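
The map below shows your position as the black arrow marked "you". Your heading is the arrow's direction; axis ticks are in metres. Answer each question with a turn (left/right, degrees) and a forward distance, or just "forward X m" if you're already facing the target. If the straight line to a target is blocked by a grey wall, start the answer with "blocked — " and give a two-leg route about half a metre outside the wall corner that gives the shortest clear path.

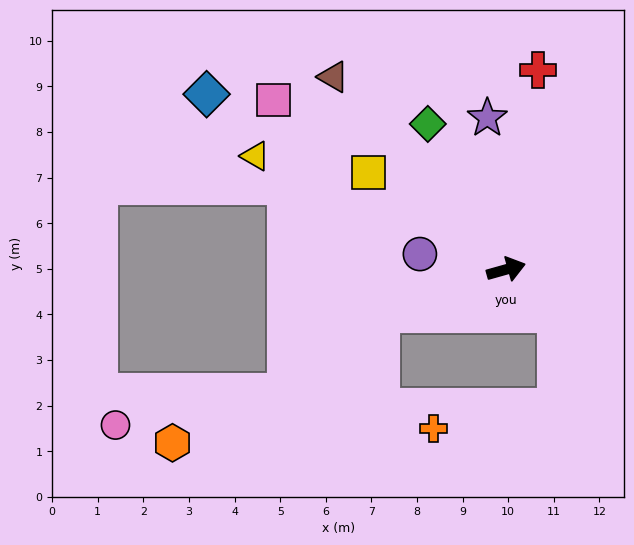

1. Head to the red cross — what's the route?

turn left 65°, forward 4.4 m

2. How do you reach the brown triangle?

turn left 116°, forward 5.7 m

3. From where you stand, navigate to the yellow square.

turn left 129°, forward 3.7 m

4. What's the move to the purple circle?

turn left 154°, forward 1.9 m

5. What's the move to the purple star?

turn left 81°, forward 3.4 m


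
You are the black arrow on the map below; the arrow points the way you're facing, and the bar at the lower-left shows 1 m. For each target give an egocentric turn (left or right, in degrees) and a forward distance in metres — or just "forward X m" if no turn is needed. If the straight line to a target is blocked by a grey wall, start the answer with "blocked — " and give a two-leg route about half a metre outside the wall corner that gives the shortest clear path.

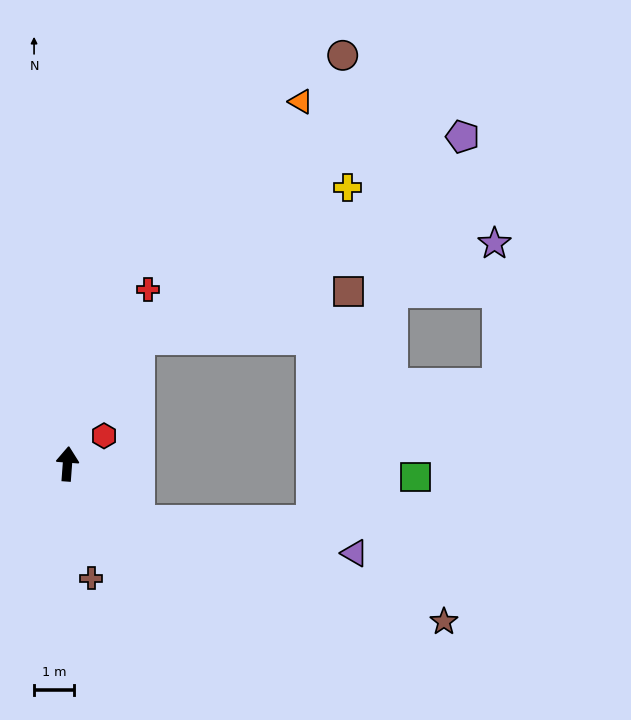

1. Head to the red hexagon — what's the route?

turn right 48°, forward 1.2 m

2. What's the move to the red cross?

turn right 21°, forward 4.8 m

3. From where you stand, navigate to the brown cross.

turn right 164°, forward 2.9 m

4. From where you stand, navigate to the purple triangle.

blocked — turn right 125°, forward 2.3 m, then turn left 31°, forward 5.5 m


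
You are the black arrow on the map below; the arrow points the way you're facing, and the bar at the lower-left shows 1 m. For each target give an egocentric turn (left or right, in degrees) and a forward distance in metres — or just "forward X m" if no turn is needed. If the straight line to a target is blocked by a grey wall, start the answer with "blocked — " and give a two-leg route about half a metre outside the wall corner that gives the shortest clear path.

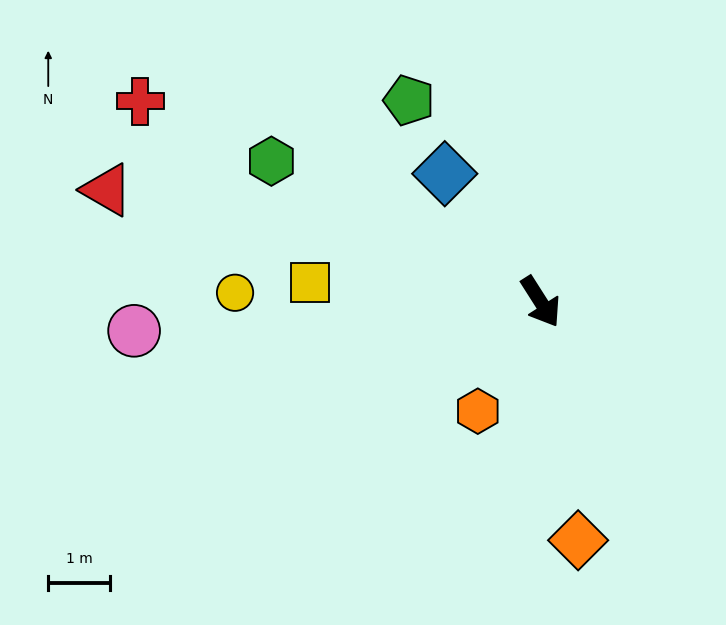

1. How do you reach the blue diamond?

turn right 176°, forward 2.6 m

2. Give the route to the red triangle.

turn right 137°, forward 7.2 m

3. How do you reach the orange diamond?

turn right 24°, forward 3.9 m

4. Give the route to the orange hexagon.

turn right 62°, forward 2.0 m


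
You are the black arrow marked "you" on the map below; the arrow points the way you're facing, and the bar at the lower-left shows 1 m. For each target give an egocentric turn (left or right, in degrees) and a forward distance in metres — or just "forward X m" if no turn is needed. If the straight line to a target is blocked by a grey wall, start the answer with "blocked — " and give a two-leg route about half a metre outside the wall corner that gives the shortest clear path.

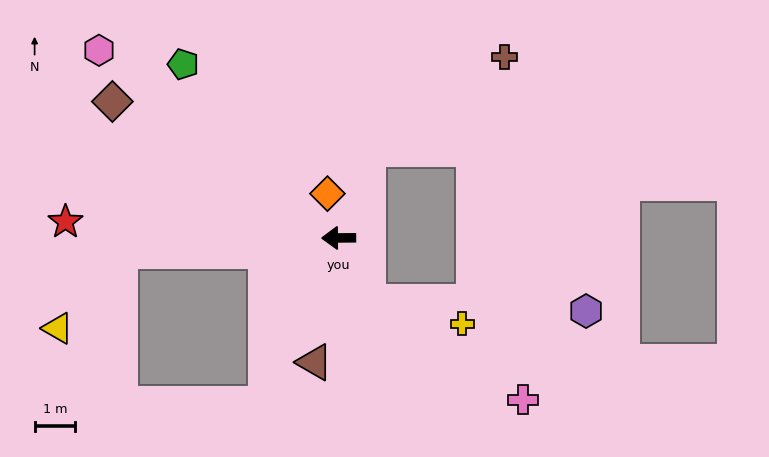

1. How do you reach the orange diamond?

turn right 76°, forward 1.1 m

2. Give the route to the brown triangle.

turn left 79°, forward 3.1 m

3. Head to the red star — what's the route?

turn right 4°, forward 6.7 m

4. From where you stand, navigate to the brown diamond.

turn right 32°, forward 6.5 m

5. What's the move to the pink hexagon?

turn right 39°, forward 7.5 m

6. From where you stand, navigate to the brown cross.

blocked — turn right 109°, forward 2.3 m, then turn right 37°, forward 4.1 m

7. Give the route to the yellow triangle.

blocked — turn left 3°, forward 5.4 m, then turn left 47°, forward 2.4 m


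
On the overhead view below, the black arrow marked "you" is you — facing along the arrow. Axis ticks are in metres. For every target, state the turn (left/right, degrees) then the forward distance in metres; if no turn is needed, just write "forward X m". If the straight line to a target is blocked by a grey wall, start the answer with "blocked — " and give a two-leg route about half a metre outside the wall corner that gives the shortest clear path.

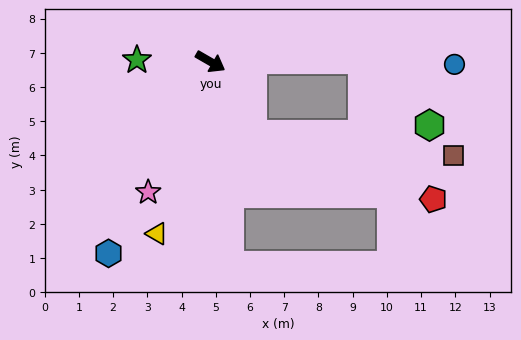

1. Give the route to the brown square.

blocked — turn right 30°, forward 2.5 m, then turn left 54°, forward 5.9 m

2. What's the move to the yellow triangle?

turn right 77°, forward 5.3 m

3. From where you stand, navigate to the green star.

turn right 151°, forward 2.1 m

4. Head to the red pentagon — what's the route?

blocked — turn right 30°, forward 2.5 m, then turn left 40°, forward 5.6 m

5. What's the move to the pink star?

turn right 86°, forward 4.2 m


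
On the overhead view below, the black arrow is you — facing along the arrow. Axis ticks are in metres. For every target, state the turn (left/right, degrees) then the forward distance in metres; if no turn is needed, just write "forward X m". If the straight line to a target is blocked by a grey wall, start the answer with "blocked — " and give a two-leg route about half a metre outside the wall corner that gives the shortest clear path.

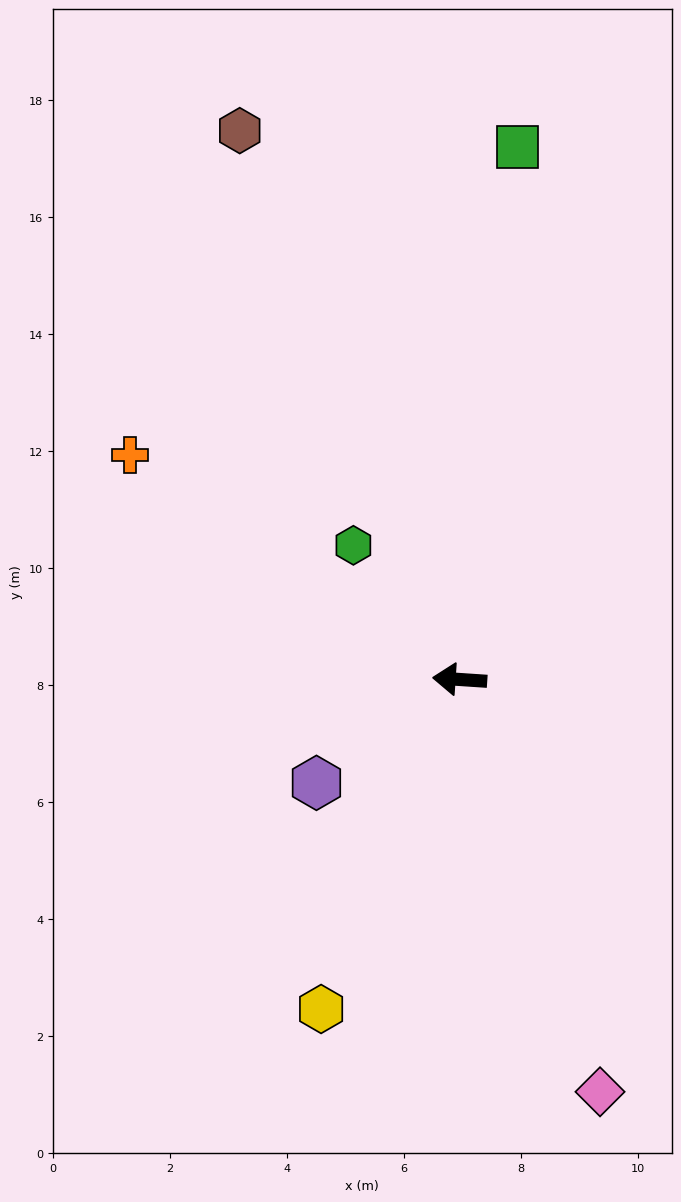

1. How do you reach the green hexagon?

turn right 48°, forward 2.9 m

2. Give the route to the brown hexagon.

turn right 64°, forward 10.1 m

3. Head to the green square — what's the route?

turn right 92°, forward 9.2 m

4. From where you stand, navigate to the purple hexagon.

turn left 40°, forward 3.0 m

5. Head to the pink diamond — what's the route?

turn left 113°, forward 7.4 m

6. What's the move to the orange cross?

turn right 30°, forward 6.8 m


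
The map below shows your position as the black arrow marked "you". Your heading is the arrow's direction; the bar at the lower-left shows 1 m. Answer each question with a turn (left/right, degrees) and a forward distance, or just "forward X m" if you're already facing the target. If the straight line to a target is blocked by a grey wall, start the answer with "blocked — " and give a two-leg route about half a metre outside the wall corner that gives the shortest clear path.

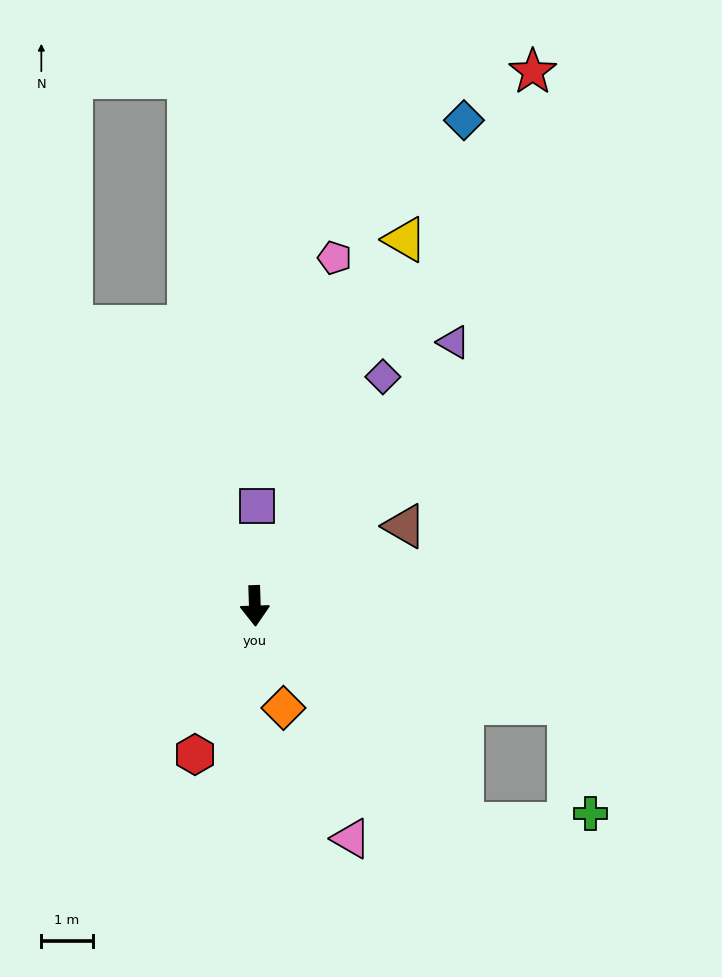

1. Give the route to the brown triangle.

turn left 116°, forward 3.3 m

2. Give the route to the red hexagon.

turn right 24°, forward 3.1 m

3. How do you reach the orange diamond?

turn left 14°, forward 2.1 m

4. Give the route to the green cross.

blocked — turn left 71°, forward 6.4 m, then turn right 62°, forward 2.2 m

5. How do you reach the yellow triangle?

turn left 156°, forward 7.7 m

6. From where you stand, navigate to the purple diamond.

turn left 149°, forward 5.1 m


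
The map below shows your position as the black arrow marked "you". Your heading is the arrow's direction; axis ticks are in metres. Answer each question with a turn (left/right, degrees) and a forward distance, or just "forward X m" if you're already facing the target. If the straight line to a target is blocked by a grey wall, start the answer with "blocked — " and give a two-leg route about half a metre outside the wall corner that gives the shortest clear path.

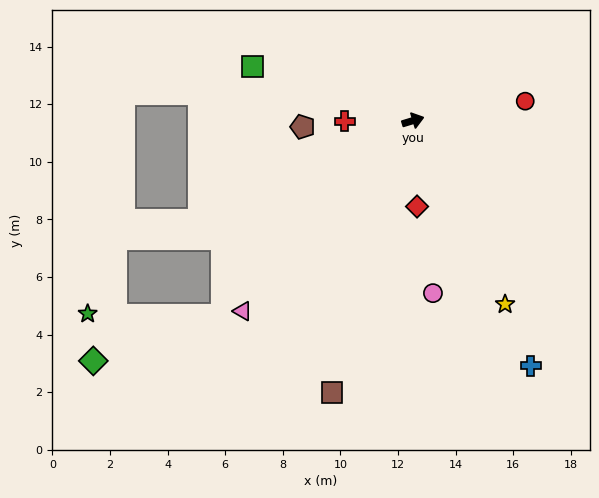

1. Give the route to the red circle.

turn right 7°, forward 4.0 m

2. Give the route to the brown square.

turn right 123°, forward 9.9 m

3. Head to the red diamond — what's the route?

turn right 104°, forward 3.0 m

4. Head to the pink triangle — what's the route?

turn right 149°, forward 8.9 m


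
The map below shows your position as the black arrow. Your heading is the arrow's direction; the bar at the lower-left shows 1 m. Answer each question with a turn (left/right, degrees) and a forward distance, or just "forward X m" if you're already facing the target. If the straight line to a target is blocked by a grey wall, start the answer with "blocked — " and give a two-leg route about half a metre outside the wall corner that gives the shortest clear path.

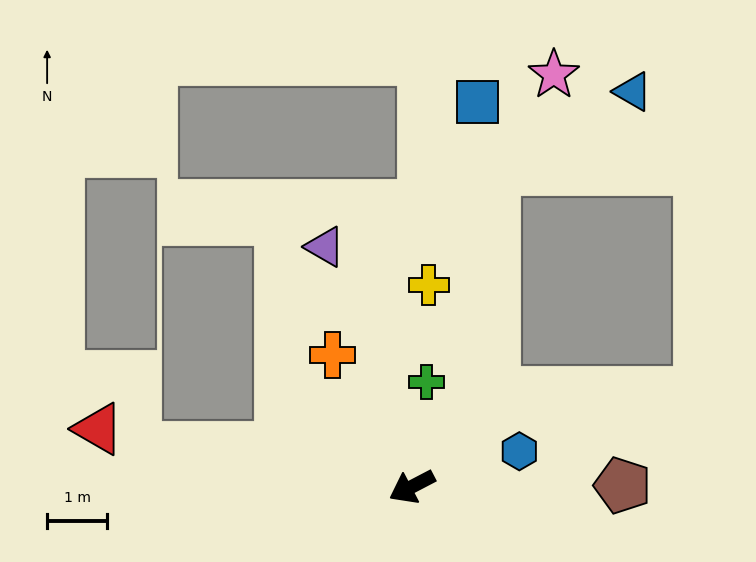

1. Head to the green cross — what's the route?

turn right 126°, forward 1.8 m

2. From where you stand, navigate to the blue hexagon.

turn left 171°, forward 1.9 m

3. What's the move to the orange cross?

turn right 87°, forward 2.6 m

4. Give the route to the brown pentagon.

turn left 153°, forward 3.5 m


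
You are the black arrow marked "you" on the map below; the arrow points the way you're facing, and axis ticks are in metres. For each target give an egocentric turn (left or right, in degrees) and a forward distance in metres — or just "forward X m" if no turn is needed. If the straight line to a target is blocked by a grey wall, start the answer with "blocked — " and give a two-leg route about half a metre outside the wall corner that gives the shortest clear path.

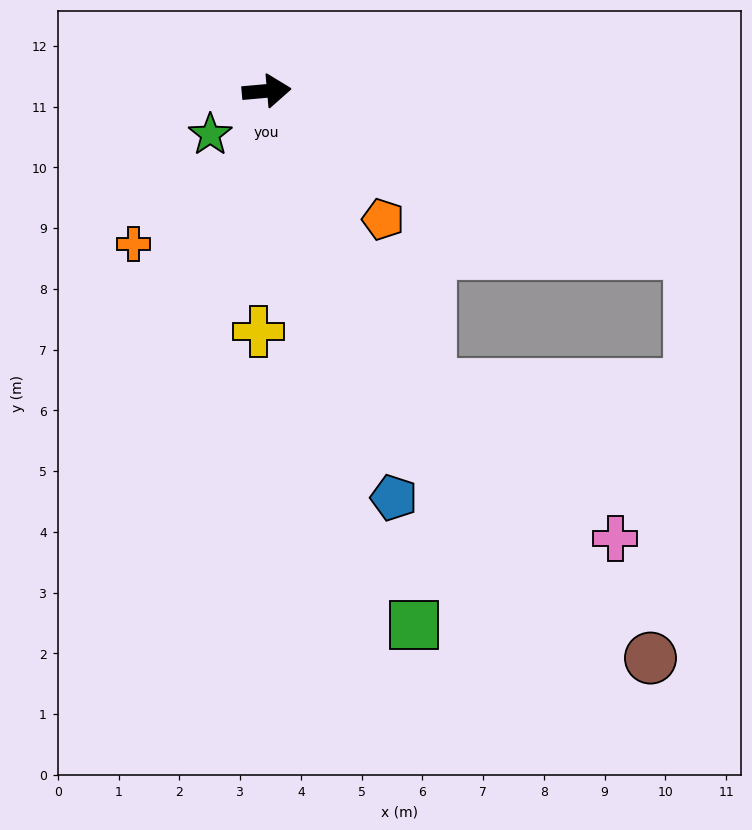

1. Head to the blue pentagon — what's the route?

turn right 78°, forward 7.0 m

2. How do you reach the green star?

turn right 147°, forward 1.2 m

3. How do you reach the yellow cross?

turn right 97°, forward 4.0 m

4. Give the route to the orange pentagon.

turn right 53°, forward 2.9 m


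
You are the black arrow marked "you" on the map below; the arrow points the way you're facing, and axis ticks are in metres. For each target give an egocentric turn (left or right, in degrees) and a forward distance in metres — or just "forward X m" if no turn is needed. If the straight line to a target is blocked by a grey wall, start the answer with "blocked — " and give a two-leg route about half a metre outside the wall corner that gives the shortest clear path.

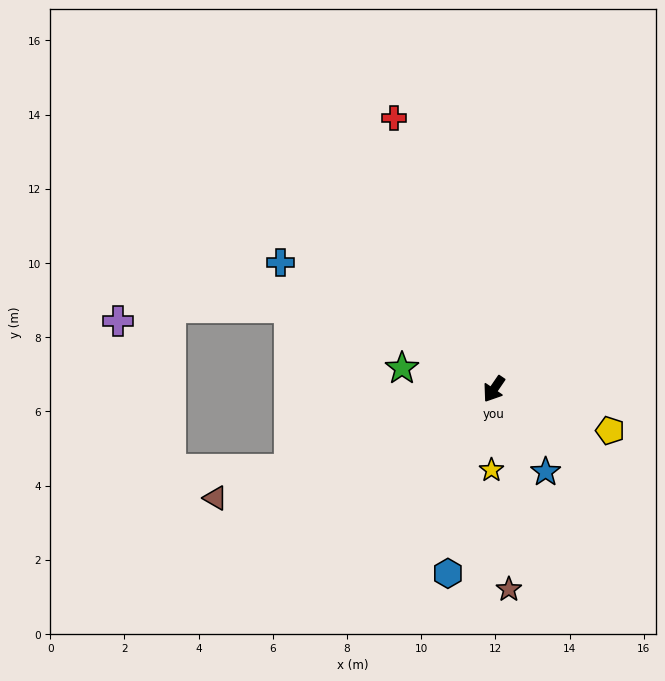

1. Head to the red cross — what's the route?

turn right 125°, forward 7.8 m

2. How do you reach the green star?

turn right 68°, forward 2.5 m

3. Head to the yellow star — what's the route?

turn left 33°, forward 2.2 m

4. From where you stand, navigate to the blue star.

turn left 66°, forward 2.6 m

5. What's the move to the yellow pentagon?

turn left 105°, forward 3.3 m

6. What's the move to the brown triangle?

turn right 34°, forward 8.1 m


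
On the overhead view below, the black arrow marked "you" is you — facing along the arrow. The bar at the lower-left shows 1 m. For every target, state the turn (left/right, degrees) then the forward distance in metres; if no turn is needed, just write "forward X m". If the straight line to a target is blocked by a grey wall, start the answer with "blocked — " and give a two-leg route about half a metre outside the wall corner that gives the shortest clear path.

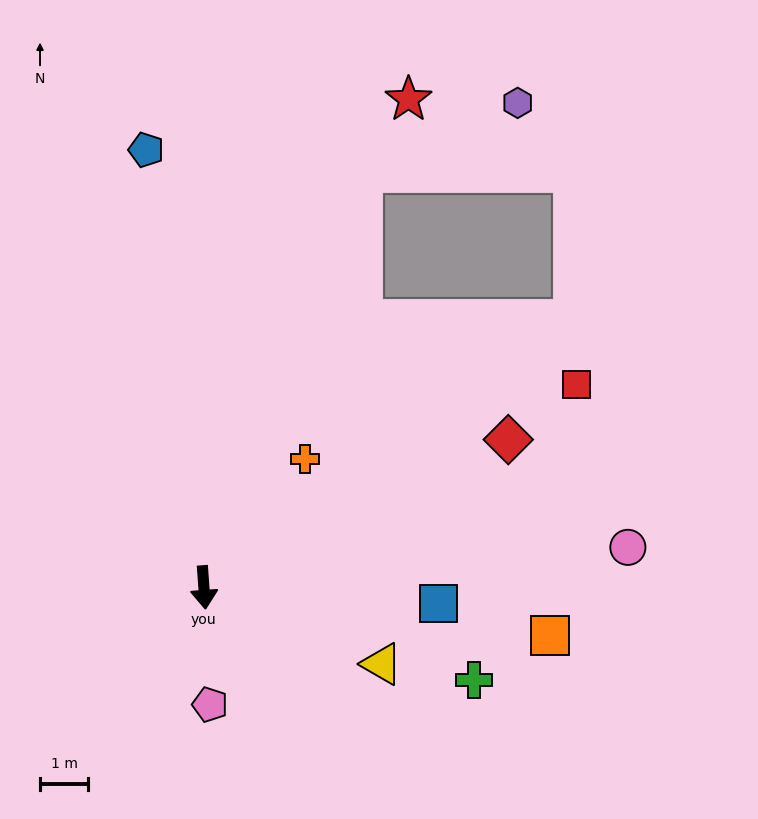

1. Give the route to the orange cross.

turn left 138°, forward 3.4 m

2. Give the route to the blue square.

turn left 82°, forward 4.9 m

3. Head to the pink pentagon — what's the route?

forward 2.4 m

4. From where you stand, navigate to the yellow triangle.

turn left 63°, forward 4.0 m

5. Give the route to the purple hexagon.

blocked — turn left 155°, forward 9.2 m, then turn right 45°, forward 3.5 m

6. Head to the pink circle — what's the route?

turn left 91°, forward 8.9 m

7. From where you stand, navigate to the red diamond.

turn left 112°, forward 7.0 m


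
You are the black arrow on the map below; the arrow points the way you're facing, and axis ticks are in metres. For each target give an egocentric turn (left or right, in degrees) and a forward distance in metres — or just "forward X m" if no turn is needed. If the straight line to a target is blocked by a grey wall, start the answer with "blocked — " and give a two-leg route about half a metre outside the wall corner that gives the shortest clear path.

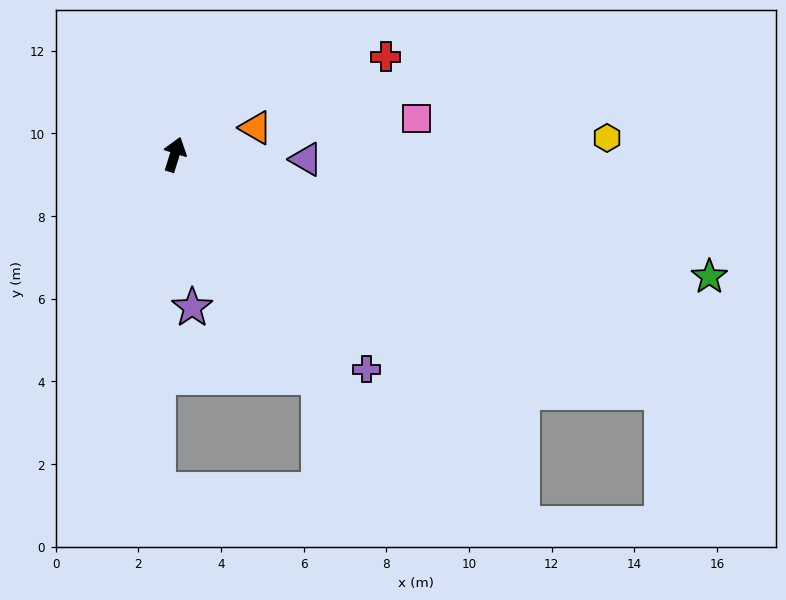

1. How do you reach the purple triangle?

turn right 75°, forward 3.2 m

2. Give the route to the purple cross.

turn right 121°, forward 7.0 m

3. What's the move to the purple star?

turn right 156°, forward 3.7 m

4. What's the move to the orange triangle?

turn right 54°, forward 2.1 m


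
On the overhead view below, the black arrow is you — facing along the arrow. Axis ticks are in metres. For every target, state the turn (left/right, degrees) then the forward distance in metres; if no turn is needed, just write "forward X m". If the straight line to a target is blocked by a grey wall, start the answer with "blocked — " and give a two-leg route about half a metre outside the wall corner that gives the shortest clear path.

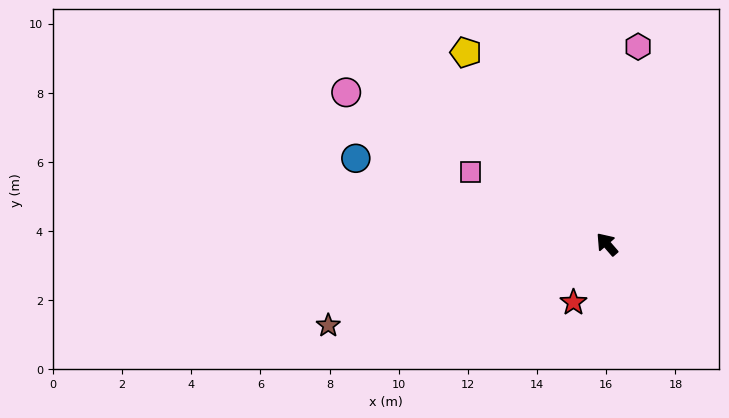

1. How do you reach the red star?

turn left 109°, forward 1.9 m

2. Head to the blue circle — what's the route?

turn left 30°, forward 7.7 m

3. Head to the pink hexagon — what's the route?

turn right 50°, forward 5.8 m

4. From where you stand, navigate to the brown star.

turn left 65°, forward 8.4 m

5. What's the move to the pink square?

turn left 21°, forward 4.5 m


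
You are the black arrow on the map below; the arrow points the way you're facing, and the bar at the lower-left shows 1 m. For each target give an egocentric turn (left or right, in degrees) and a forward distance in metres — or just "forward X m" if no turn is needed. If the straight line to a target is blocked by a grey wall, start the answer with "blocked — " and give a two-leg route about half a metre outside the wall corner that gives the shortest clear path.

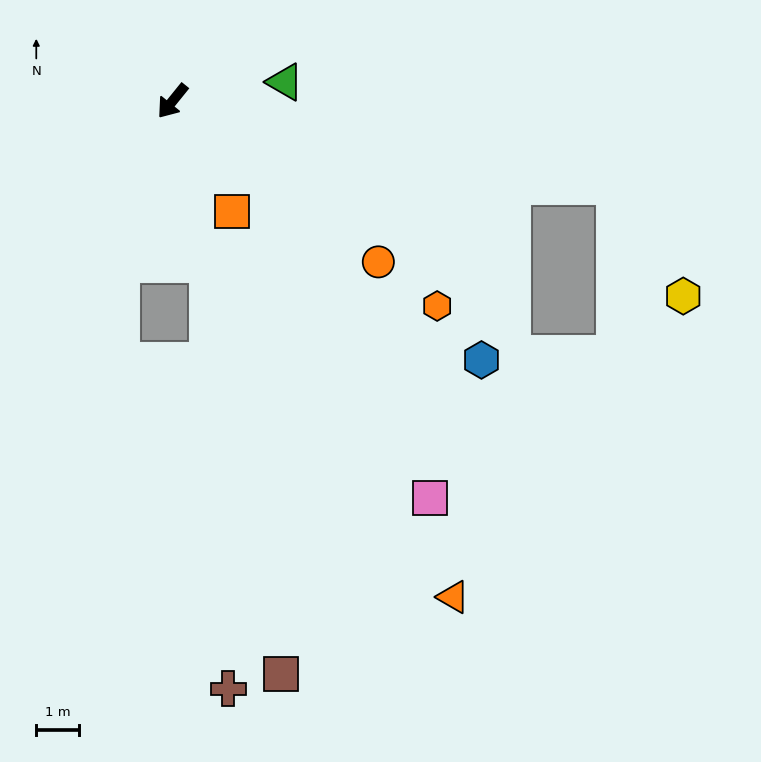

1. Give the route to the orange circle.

turn left 91°, forward 6.1 m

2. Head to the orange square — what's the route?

turn left 67°, forward 2.9 m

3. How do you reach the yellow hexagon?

blocked — turn left 118°, forward 10.5 m, then turn right 47°, forward 3.0 m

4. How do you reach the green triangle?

turn left 139°, forward 2.7 m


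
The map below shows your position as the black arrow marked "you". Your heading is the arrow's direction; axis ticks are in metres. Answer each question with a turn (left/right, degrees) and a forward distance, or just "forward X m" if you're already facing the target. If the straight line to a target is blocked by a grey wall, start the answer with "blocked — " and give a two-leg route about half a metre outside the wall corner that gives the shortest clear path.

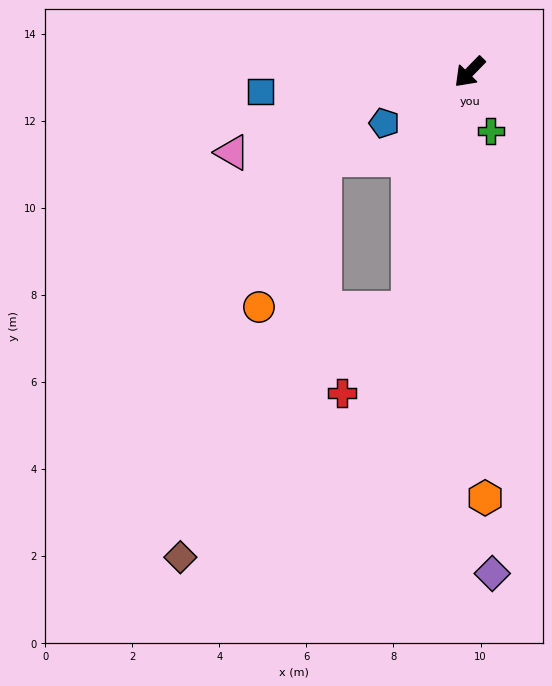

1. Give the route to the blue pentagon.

turn right 15°, forward 2.3 m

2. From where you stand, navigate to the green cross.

turn left 64°, forward 1.4 m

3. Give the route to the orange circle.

blocked — turn left 30°, forward 5.6 m, then turn right 77°, forward 3.5 m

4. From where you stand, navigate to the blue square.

turn right 40°, forward 4.8 m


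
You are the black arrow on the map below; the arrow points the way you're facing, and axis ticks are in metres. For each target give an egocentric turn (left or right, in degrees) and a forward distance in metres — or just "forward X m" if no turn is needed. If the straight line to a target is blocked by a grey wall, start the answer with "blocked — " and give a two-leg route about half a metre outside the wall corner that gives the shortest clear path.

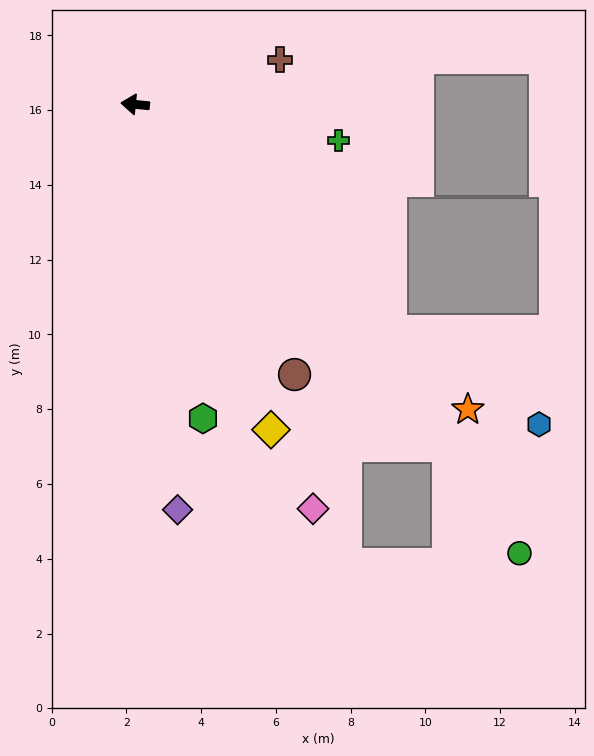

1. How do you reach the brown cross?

turn right 157°, forward 4.1 m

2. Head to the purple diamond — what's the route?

turn left 102°, forward 10.9 m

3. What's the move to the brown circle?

turn left 126°, forward 8.4 m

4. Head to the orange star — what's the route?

turn left 143°, forward 12.1 m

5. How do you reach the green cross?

turn left 176°, forward 5.5 m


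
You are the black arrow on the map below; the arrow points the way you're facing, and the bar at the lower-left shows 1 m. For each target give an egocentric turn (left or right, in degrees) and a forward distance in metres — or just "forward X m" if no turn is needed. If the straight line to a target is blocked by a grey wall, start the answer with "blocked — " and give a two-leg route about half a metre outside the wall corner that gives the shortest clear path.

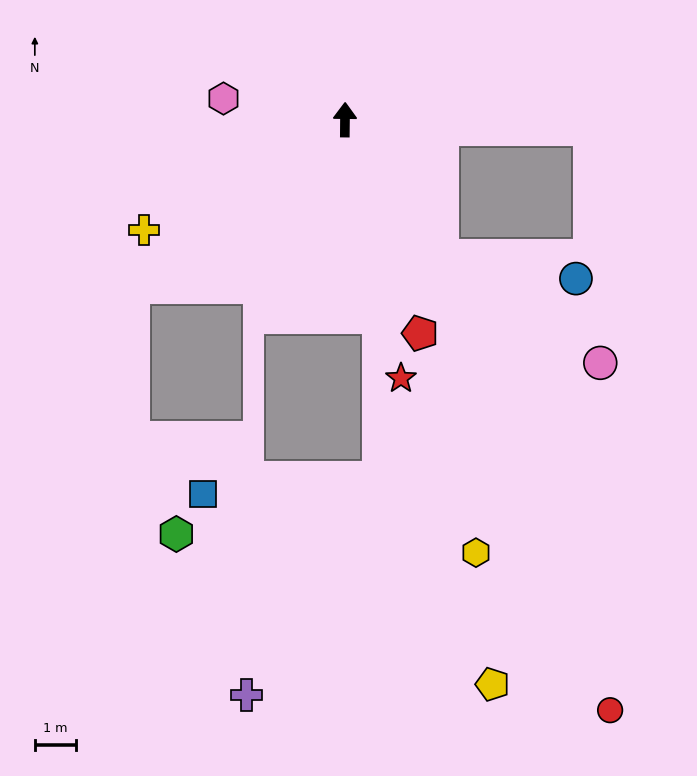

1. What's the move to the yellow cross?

turn left 119°, forward 5.6 m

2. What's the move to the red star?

turn right 167°, forward 6.4 m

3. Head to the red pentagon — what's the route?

turn right 160°, forward 5.5 m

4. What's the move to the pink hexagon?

turn left 81°, forward 3.0 m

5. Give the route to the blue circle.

blocked — turn right 144°, forward 4.1 m, then turn left 45°, forward 3.3 m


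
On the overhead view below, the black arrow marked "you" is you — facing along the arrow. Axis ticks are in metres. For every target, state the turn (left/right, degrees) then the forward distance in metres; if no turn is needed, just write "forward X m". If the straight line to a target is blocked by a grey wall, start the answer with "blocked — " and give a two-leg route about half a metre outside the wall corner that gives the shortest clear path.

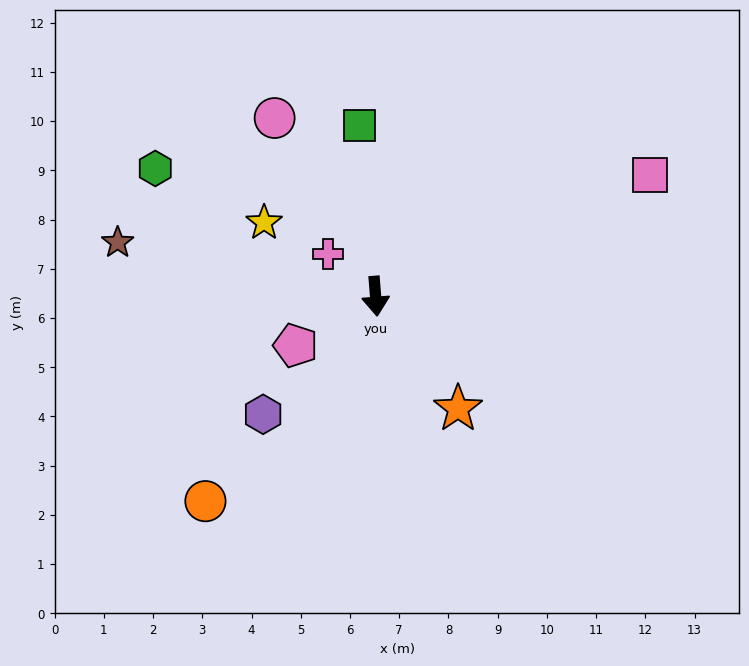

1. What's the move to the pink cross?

turn right 136°, forward 1.3 m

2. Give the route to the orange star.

turn left 32°, forward 2.8 m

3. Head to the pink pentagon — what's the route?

turn right 63°, forward 1.9 m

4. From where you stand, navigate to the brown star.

turn right 106°, forward 5.4 m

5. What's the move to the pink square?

turn left 109°, forward 6.1 m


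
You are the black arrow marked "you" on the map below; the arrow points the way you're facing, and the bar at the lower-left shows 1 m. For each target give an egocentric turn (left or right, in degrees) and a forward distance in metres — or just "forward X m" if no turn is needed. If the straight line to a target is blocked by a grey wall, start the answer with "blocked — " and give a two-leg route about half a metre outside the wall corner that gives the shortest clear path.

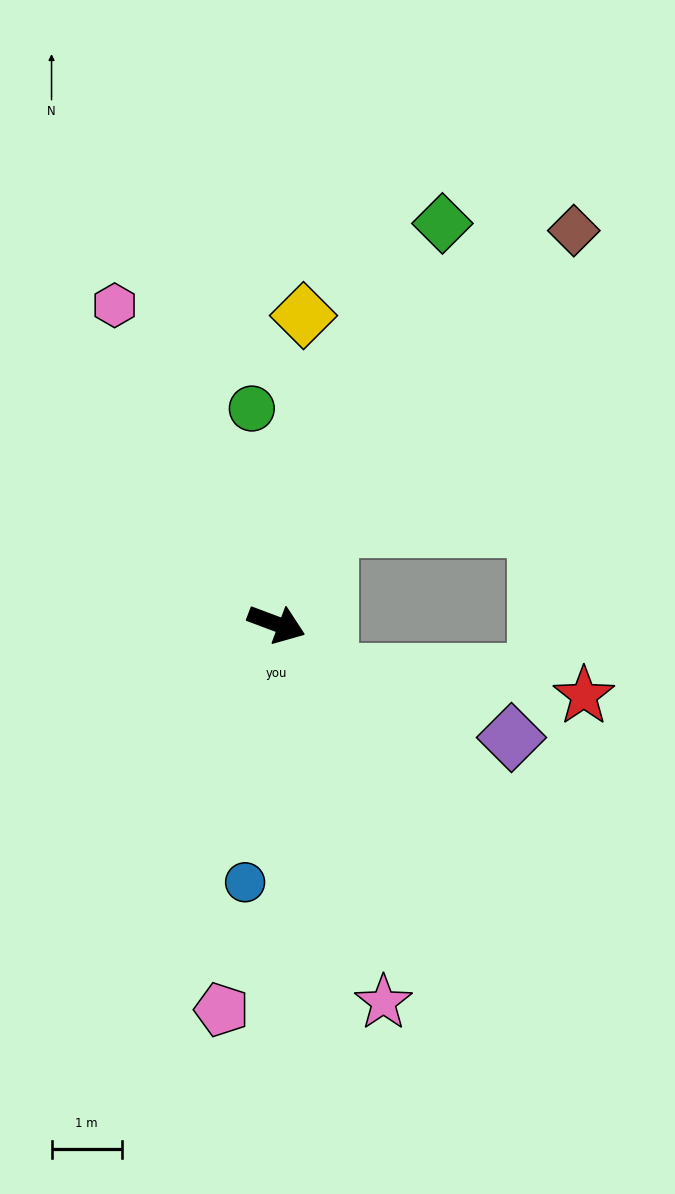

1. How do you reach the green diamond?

turn left 88°, forward 6.2 m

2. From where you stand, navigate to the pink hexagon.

turn left 137°, forward 5.1 m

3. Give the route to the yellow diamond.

turn left 106°, forward 4.4 m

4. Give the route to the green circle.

turn left 117°, forward 3.1 m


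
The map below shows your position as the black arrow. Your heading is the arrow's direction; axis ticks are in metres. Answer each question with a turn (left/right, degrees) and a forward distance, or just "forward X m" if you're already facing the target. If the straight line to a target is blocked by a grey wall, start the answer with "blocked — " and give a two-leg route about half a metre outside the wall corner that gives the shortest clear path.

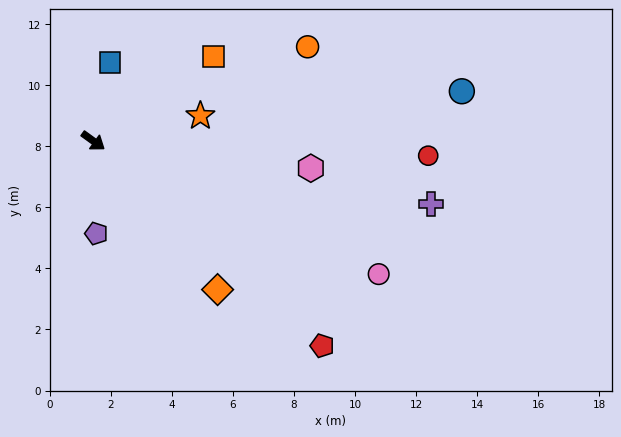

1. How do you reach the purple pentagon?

turn right 52°, forward 3.0 m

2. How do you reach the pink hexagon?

turn left 29°, forward 7.2 m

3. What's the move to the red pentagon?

turn right 6°, forward 10.1 m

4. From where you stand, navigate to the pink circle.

turn left 11°, forward 10.3 m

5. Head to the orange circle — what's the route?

turn left 60°, forward 7.7 m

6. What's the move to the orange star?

turn left 49°, forward 3.6 m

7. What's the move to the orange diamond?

turn right 14°, forward 6.3 m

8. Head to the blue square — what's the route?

turn left 114°, forward 2.6 m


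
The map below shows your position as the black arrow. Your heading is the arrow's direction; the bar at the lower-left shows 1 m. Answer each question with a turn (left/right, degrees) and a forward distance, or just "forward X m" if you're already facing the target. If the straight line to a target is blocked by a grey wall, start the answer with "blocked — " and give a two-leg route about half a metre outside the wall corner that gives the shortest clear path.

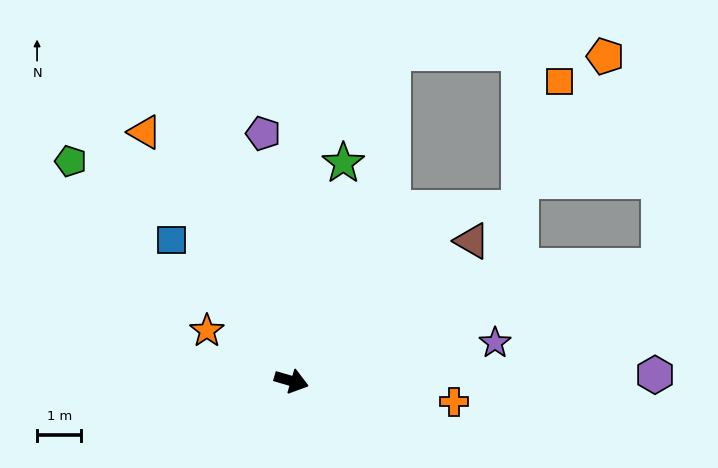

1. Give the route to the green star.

turn left 93°, forward 5.0 m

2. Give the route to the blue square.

turn left 147°, forward 4.2 m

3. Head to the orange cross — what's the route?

turn left 9°, forward 3.7 m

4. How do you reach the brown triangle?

turn left 54°, forward 5.1 m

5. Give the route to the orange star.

turn left 166°, forward 2.2 m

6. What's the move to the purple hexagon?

turn left 17°, forward 8.2 m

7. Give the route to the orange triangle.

turn left 137°, forward 6.5 m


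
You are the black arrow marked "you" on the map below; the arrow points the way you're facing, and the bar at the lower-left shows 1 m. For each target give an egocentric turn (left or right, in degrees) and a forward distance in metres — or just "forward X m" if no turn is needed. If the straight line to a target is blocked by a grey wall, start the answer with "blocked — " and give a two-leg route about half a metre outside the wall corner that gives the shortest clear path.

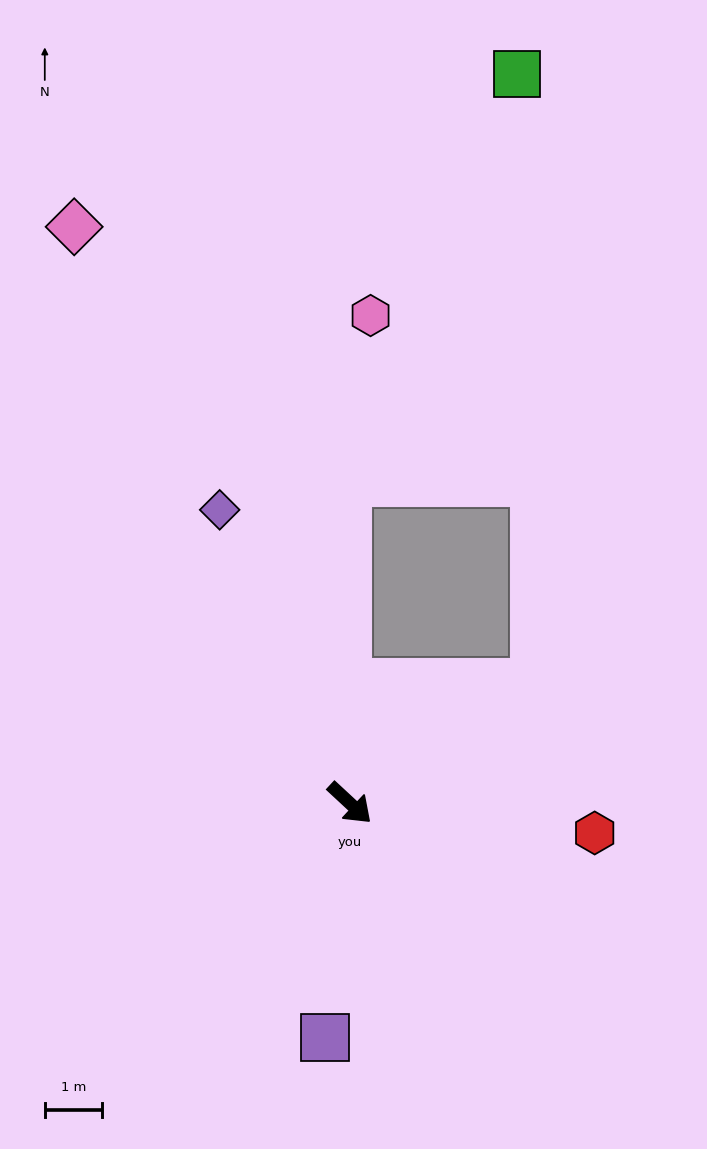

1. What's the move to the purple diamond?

turn left 157°, forward 5.6 m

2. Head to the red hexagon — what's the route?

turn left 36°, forward 4.3 m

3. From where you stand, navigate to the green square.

blocked — turn left 133°, forward 5.6 m, then turn right 23°, forward 7.7 m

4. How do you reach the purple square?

turn right 53°, forward 4.1 m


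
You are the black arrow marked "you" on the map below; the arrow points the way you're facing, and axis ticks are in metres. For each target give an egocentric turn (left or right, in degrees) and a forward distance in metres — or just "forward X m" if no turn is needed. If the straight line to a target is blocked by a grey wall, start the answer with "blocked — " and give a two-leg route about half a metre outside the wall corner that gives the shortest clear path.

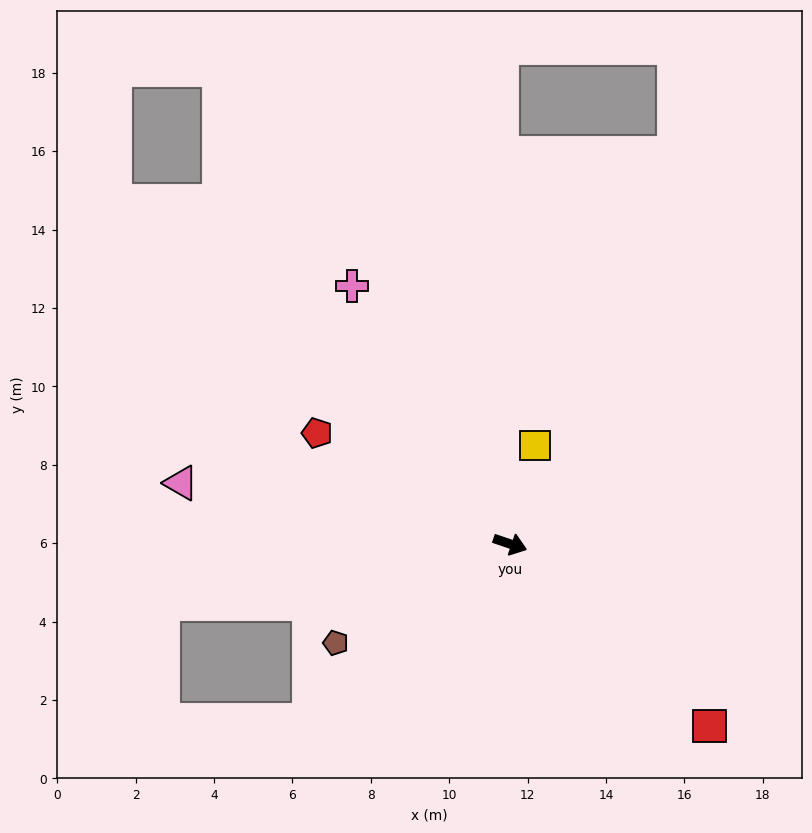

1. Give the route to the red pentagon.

turn left 169°, forward 5.7 m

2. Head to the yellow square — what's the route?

turn left 95°, forward 2.6 m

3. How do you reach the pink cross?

turn left 140°, forward 7.7 m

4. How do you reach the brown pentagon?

turn right 132°, forward 5.1 m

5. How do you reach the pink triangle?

turn right 172°, forward 8.5 m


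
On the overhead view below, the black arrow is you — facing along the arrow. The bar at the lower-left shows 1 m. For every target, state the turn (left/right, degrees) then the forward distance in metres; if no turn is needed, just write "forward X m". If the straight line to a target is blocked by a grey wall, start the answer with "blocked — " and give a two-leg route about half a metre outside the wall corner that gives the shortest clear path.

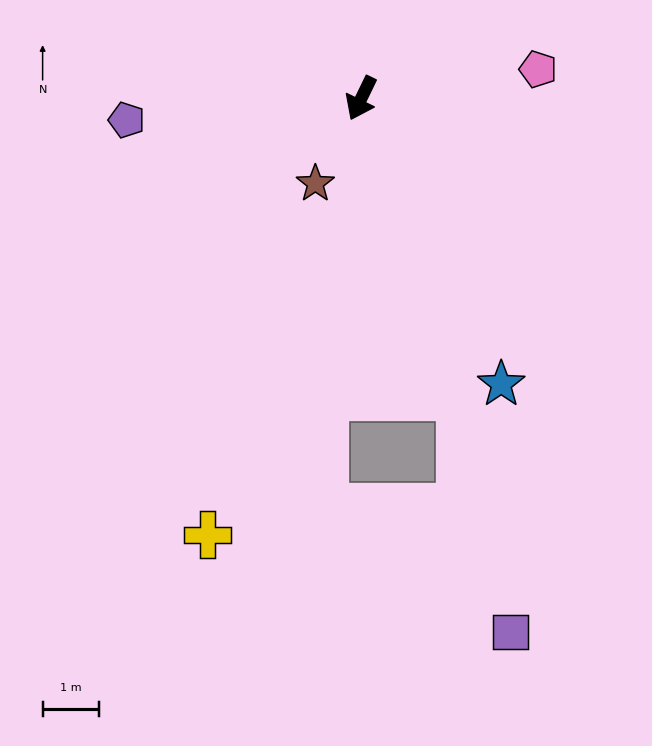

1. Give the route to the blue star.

turn left 52°, forward 5.7 m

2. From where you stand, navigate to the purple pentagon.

turn right 59°, forward 4.2 m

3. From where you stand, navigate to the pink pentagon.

turn left 125°, forward 3.2 m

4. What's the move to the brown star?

turn right 3°, forward 1.7 m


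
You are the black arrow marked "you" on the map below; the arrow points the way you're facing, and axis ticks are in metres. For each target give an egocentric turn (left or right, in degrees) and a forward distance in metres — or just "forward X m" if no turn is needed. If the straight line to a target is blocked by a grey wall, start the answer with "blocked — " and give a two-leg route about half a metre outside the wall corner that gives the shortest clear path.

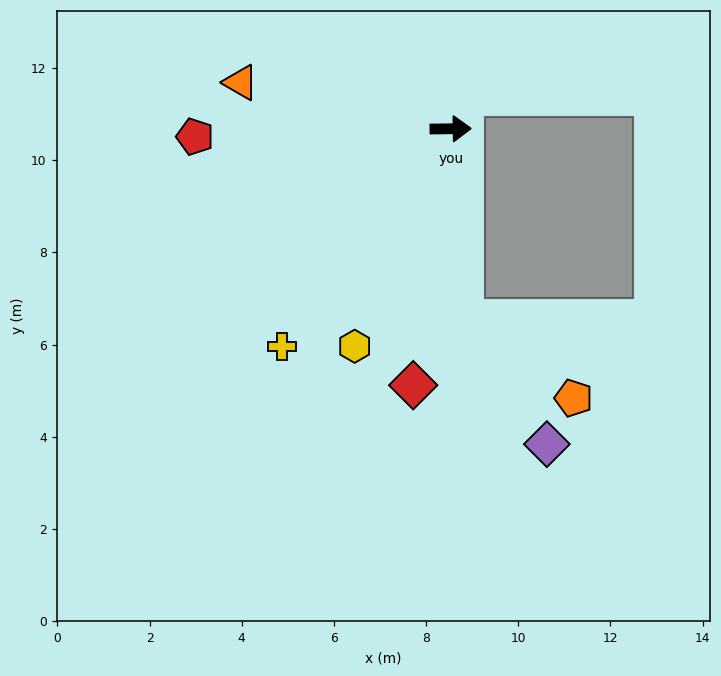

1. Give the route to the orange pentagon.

blocked — turn right 87°, forward 4.1 m, then turn left 50°, forward 2.9 m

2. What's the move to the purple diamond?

blocked — turn right 87°, forward 4.1 m, then turn left 30°, forward 3.3 m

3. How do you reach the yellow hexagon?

turn right 115°, forward 5.2 m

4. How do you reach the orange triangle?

turn left 167°, forward 4.7 m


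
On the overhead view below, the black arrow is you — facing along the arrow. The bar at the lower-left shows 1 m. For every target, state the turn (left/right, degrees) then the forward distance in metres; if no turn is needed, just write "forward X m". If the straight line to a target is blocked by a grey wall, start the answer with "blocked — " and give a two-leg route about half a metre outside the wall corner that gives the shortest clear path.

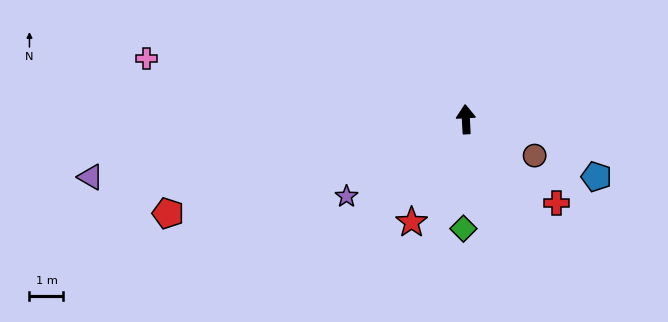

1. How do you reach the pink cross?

turn left 76°, forward 9.6 m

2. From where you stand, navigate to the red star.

turn left 149°, forward 3.4 m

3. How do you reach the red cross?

turn right 136°, forward 3.6 m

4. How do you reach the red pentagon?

turn left 104°, forward 9.2 m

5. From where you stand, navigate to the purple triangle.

turn left 96°, forward 11.2 m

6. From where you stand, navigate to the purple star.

turn left 120°, forward 4.2 m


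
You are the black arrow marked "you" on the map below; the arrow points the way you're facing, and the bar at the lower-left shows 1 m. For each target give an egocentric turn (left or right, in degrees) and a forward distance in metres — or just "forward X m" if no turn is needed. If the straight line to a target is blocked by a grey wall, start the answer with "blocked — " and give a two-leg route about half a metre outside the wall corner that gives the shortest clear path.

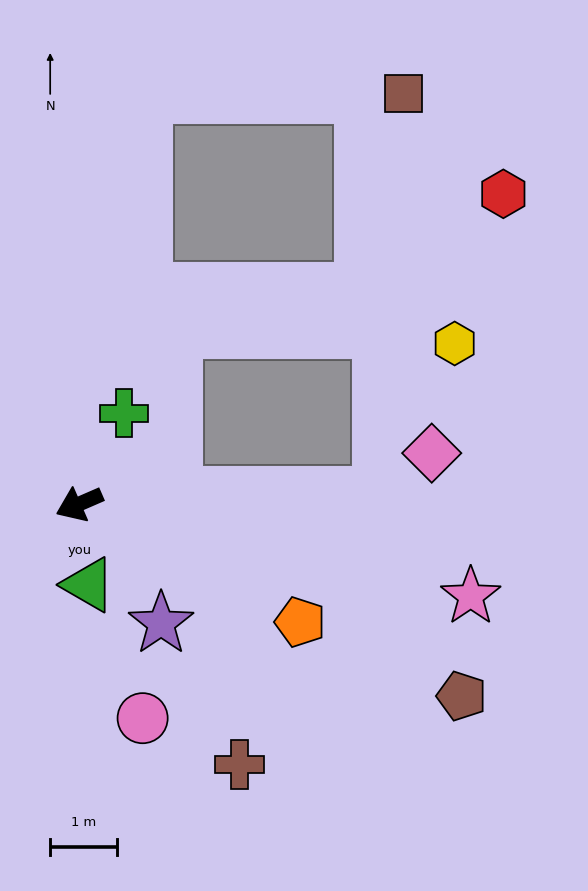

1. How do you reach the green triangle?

turn left 73°, forward 1.2 m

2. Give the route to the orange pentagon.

turn left 128°, forward 3.8 m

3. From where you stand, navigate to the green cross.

turn right 140°, forward 1.5 m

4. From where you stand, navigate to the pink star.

turn left 143°, forward 6.1 m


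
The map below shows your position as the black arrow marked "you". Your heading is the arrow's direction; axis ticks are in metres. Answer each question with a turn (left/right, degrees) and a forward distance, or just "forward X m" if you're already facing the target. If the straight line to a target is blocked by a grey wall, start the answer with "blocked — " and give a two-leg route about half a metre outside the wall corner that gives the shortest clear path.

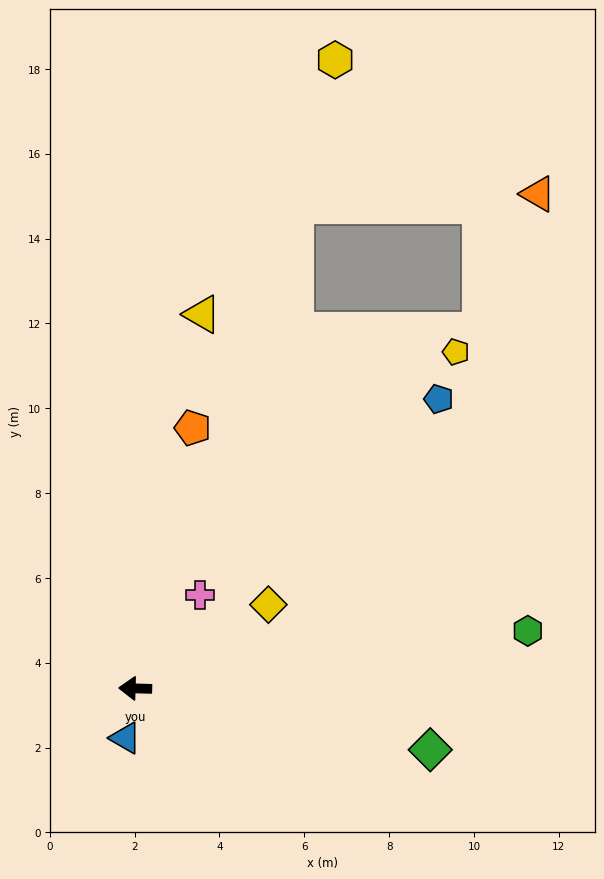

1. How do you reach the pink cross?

turn right 123°, forward 2.7 m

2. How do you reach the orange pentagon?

turn right 101°, forward 6.3 m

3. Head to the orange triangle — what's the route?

blocked — turn right 107°, forward 12.0 m, then turn right 68°, forward 5.7 m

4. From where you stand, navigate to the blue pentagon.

turn right 135°, forward 9.9 m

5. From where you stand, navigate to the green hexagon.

turn right 170°, forward 9.4 m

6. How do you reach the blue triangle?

turn left 80°, forward 1.2 m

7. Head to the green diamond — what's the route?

turn left 170°, forward 7.1 m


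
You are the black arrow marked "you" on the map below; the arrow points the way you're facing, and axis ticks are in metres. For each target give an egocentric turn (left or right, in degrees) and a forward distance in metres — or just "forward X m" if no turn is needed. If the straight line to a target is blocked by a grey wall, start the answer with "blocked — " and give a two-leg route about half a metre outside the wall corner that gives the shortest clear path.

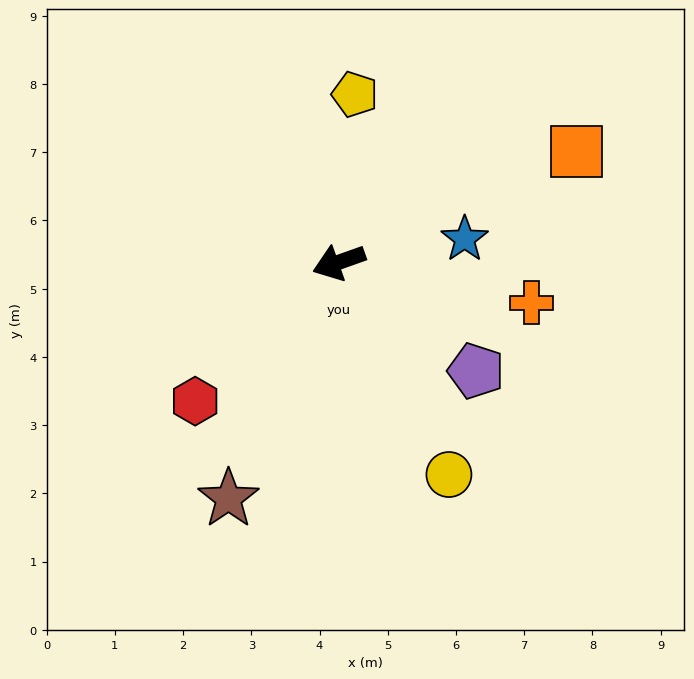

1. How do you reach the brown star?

turn left 45°, forward 3.8 m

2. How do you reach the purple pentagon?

turn left 122°, forward 2.6 m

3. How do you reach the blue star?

turn left 171°, forward 1.9 m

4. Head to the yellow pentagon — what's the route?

turn right 115°, forward 2.5 m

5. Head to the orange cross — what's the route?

turn left 149°, forward 2.9 m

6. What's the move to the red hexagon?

turn left 24°, forward 2.9 m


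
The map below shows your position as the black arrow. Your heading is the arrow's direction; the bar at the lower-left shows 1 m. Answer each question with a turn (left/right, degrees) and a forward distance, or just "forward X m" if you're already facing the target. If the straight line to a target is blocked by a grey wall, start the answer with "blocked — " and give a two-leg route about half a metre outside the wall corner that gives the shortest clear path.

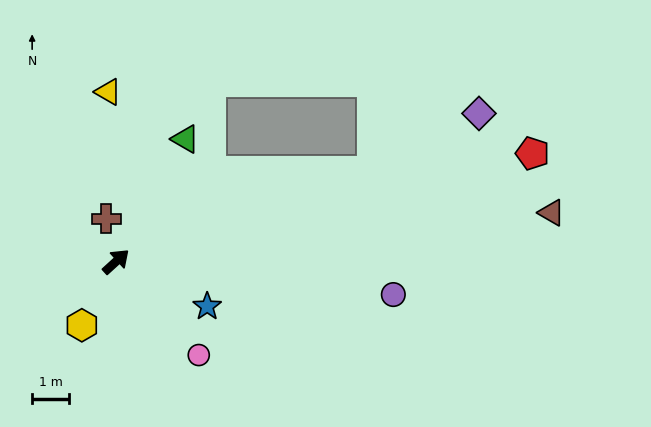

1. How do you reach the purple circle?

turn right 49°, forward 7.5 m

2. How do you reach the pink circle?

turn right 91°, forward 3.4 m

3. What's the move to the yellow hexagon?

turn right 161°, forward 2.0 m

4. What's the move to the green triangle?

turn left 18°, forward 3.8 m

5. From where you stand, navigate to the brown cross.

turn left 60°, forward 1.2 m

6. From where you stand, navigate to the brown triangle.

turn right 36°, forward 11.8 m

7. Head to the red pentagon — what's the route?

turn right 28°, forward 11.6 m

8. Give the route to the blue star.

turn right 69°, forward 2.7 m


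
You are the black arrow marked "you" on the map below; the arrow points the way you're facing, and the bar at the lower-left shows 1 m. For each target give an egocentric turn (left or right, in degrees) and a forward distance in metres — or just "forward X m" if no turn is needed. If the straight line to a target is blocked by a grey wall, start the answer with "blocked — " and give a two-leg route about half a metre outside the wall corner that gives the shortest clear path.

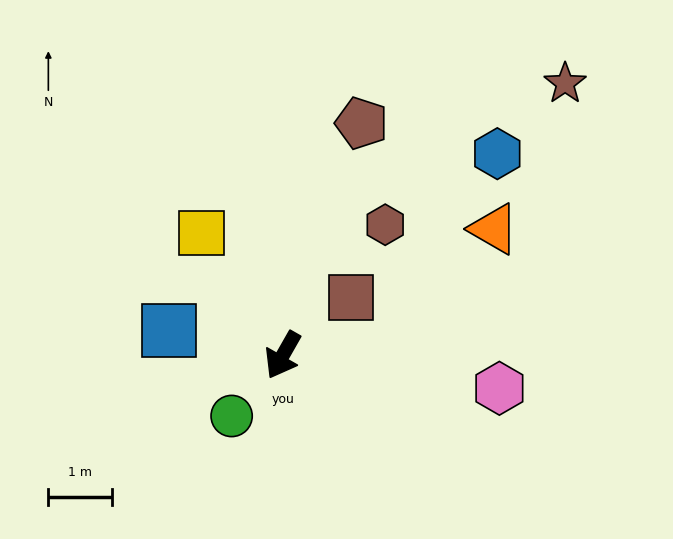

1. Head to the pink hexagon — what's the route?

turn left 111°, forward 3.4 m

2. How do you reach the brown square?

turn left 160°, forward 1.4 m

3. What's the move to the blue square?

turn right 73°, forward 1.8 m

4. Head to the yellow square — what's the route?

turn right 117°, forward 2.3 m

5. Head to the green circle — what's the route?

turn right 10°, forward 1.2 m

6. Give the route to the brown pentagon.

turn right 169°, forward 3.8 m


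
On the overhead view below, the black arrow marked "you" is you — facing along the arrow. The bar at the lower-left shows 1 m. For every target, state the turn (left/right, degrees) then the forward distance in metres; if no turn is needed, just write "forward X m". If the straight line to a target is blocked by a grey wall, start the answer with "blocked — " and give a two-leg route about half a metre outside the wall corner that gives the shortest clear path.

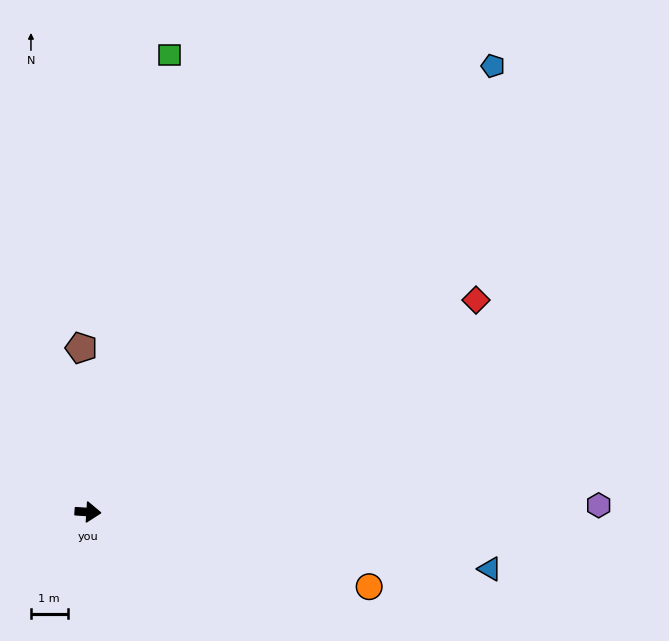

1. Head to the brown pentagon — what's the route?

turn left 96°, forward 4.5 m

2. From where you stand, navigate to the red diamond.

turn left 32°, forward 12.1 m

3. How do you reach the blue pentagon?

turn left 51°, forward 16.5 m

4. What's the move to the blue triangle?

turn right 4°, forward 11.1 m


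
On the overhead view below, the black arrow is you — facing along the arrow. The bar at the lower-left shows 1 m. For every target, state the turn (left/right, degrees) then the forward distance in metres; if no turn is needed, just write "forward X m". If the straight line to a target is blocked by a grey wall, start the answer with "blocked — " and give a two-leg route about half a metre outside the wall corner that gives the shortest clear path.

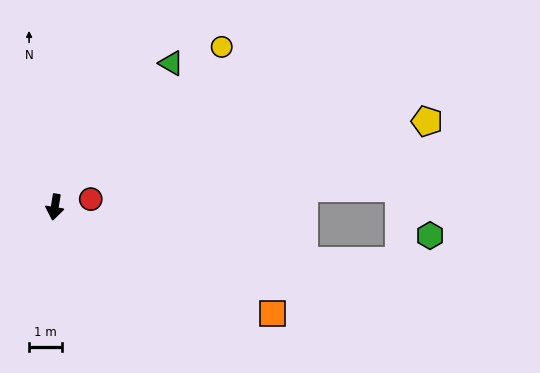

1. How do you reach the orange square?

turn left 73°, forward 7.4 m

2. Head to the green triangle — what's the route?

turn left 150°, forward 5.6 m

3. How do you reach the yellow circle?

turn left 143°, forward 7.1 m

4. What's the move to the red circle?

turn left 112°, forward 1.1 m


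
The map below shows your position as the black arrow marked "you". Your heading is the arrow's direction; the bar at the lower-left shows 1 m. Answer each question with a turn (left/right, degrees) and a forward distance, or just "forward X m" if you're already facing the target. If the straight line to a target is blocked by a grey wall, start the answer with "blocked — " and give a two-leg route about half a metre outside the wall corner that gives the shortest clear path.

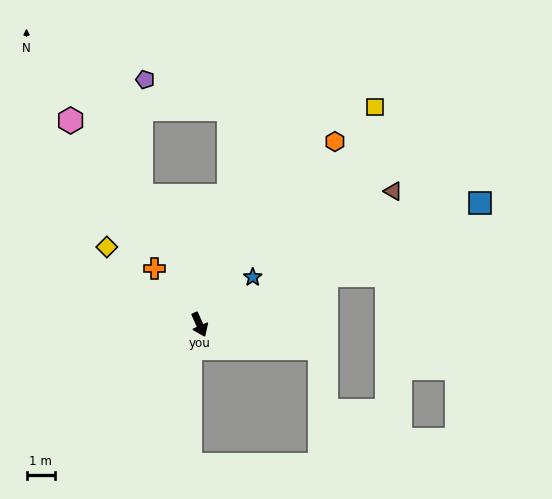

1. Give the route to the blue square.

turn left 90°, forward 10.8 m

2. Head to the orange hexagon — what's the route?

turn left 120°, forward 8.0 m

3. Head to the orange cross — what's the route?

turn right 165°, forward 2.5 m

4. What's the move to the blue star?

turn left 108°, forward 2.5 m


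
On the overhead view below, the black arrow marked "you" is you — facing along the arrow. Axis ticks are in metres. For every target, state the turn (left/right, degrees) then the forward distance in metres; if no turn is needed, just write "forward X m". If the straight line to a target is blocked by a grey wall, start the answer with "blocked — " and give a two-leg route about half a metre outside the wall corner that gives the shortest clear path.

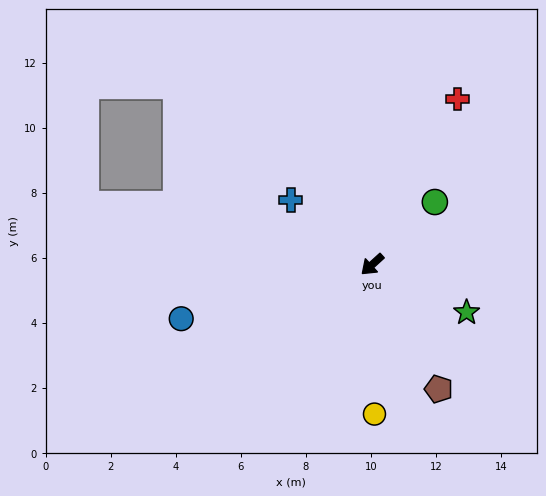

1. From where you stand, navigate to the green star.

turn left 111°, forward 3.3 m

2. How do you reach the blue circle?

turn right 26°, forward 6.1 m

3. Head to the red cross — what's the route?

turn right 160°, forward 5.7 m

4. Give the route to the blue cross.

turn right 81°, forward 3.2 m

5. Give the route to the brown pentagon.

turn left 76°, forward 4.3 m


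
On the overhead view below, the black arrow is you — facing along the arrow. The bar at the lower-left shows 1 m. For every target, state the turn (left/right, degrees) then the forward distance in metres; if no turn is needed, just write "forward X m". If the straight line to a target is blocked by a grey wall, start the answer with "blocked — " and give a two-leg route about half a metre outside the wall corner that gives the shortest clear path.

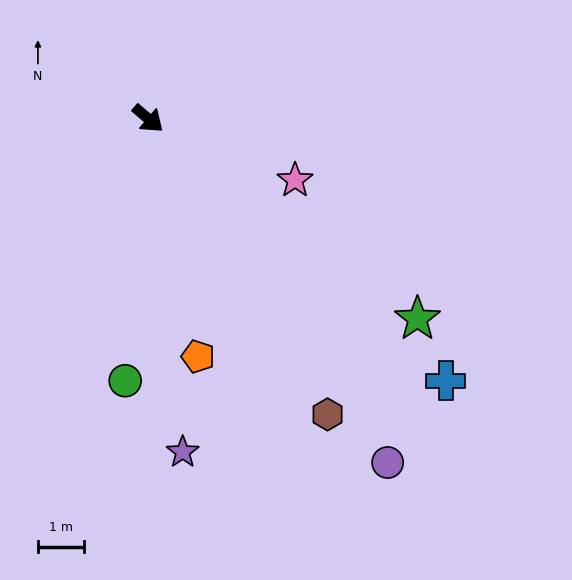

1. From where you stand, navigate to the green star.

turn left 4°, forward 7.2 m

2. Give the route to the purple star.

turn right 44°, forward 7.2 m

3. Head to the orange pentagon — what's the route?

turn right 38°, forward 5.2 m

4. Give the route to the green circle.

turn right 55°, forward 5.7 m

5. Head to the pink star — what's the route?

turn left 18°, forward 3.4 m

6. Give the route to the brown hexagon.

turn right 18°, forward 7.4 m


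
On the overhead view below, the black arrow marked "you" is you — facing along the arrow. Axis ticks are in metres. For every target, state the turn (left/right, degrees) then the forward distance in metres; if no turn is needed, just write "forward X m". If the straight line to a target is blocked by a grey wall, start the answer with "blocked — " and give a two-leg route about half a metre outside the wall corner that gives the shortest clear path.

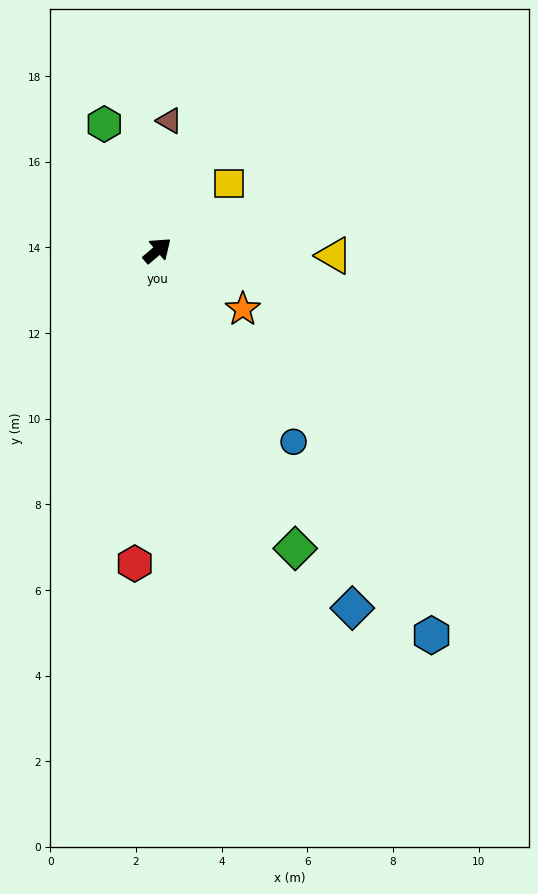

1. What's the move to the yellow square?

turn left 2°, forward 2.3 m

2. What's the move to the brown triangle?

turn left 44°, forward 3.0 m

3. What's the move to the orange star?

turn right 75°, forward 2.4 m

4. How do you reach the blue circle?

turn right 95°, forward 5.5 m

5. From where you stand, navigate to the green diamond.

turn right 106°, forward 7.7 m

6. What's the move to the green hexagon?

turn left 72°, forward 3.2 m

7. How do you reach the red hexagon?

turn right 135°, forward 7.3 m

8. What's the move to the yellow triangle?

turn right 42°, forward 4.1 m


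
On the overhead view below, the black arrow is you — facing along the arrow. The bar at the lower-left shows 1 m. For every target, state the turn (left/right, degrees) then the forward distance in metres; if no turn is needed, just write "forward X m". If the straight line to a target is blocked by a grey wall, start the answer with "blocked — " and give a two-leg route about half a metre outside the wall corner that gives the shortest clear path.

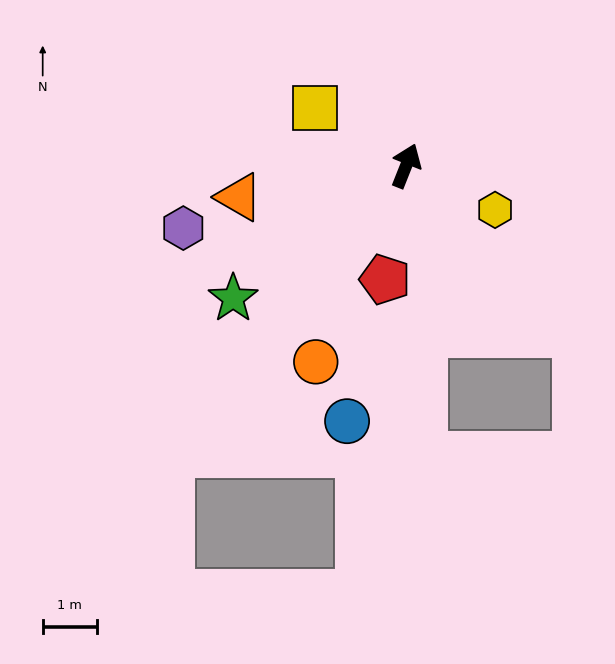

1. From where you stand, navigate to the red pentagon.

turn right 169°, forward 2.1 m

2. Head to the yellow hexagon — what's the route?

turn right 95°, forward 1.8 m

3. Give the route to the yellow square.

turn left 79°, forward 2.0 m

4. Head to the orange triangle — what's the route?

turn left 122°, forward 3.1 m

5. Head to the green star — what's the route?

turn left 149°, forward 4.0 m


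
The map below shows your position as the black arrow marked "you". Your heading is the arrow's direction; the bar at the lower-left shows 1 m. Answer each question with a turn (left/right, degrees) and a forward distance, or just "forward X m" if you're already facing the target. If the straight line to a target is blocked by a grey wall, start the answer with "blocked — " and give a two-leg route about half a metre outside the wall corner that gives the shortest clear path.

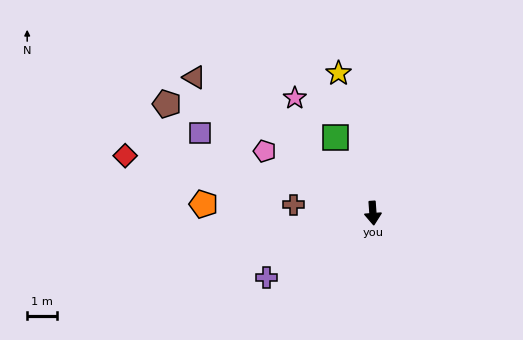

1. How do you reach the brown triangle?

turn right 131°, forward 7.4 m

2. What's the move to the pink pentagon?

turn right 124°, forward 4.1 m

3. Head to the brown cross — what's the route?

turn right 100°, forward 2.7 m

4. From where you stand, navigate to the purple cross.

turn right 63°, forward 4.1 m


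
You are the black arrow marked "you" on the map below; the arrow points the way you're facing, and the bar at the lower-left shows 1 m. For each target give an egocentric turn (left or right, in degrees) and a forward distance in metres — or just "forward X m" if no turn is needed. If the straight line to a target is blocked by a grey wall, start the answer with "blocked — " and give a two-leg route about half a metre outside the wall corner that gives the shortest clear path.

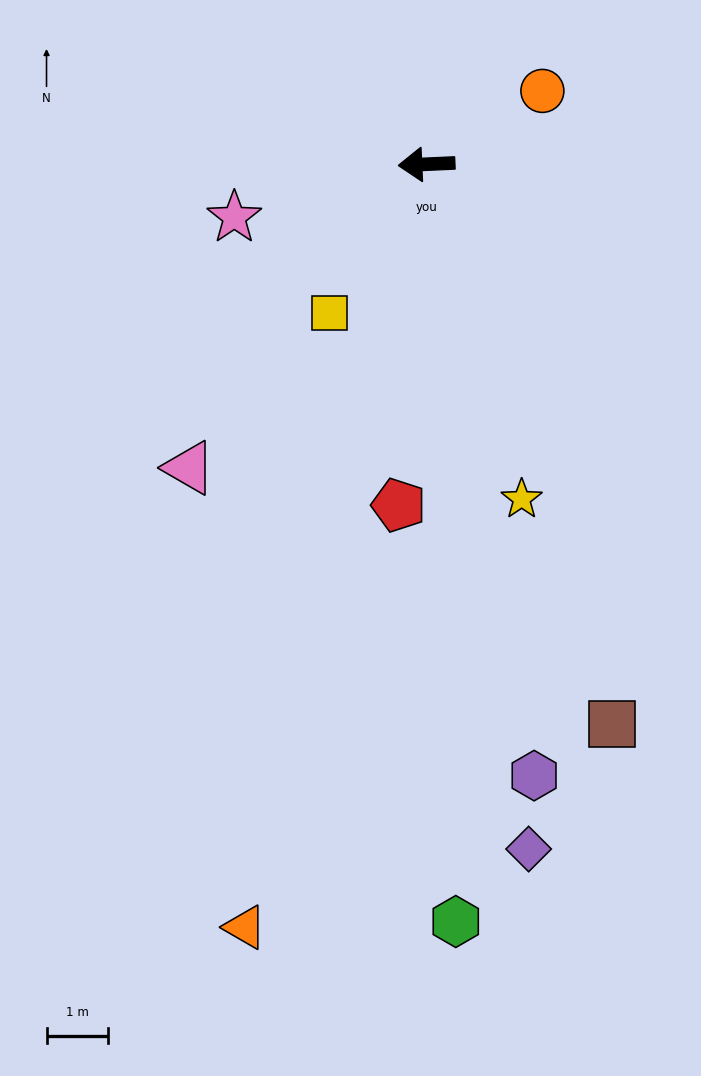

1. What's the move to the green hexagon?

turn left 90°, forward 12.3 m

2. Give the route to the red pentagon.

turn left 83°, forward 5.5 m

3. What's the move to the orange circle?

turn right 150°, forward 2.2 m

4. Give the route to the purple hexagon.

turn left 97°, forward 10.1 m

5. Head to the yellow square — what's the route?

turn left 54°, forward 2.9 m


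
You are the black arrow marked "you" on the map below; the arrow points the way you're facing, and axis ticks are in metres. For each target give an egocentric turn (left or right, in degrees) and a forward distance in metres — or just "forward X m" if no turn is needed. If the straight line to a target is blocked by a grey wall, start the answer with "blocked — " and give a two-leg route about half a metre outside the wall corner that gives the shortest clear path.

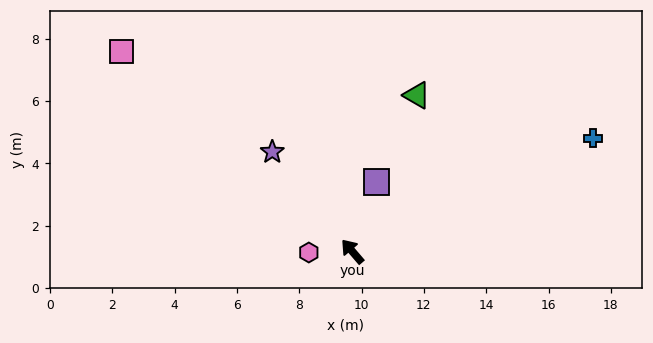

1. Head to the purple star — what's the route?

forward 4.1 m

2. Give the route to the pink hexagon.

turn left 51°, forward 1.4 m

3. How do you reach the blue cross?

turn right 106°, forward 8.5 m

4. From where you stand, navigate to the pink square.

turn left 8°, forward 9.8 m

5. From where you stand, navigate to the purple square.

turn right 60°, forward 2.4 m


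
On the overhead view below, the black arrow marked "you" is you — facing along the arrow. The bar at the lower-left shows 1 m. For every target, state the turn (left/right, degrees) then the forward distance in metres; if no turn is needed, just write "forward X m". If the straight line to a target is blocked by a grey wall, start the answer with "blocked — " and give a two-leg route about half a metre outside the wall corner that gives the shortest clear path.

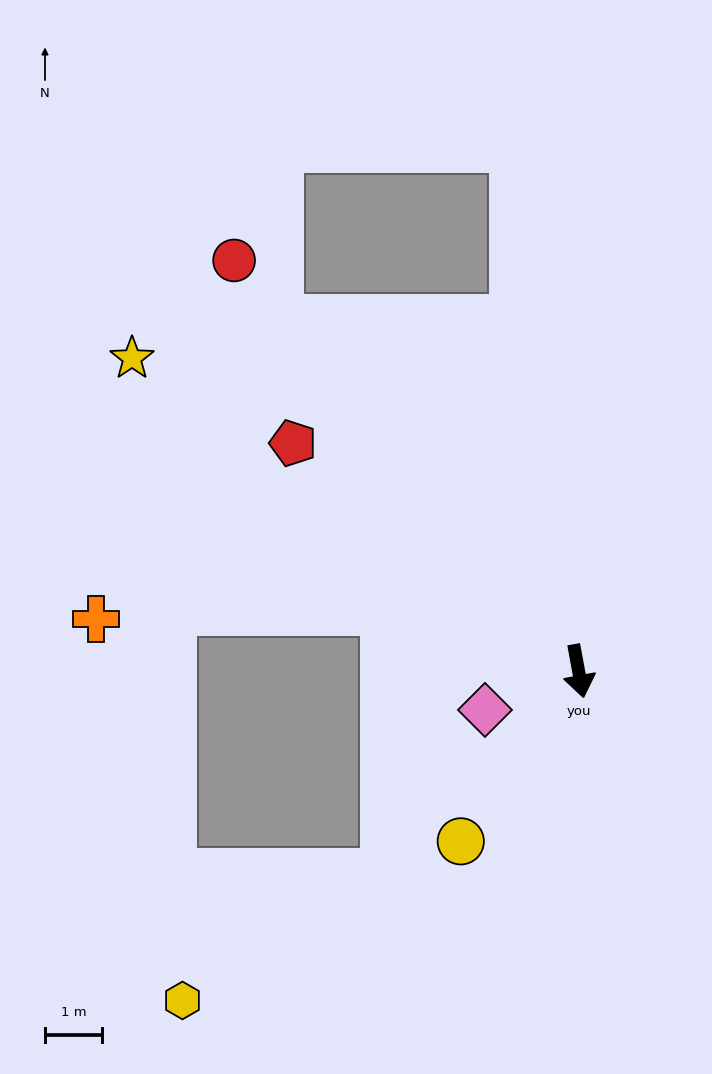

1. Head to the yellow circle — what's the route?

turn right 45°, forward 3.6 m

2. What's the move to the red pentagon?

turn right 139°, forward 6.4 m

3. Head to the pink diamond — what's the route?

turn right 78°, forward 1.8 m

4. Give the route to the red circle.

turn right 150°, forward 9.4 m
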